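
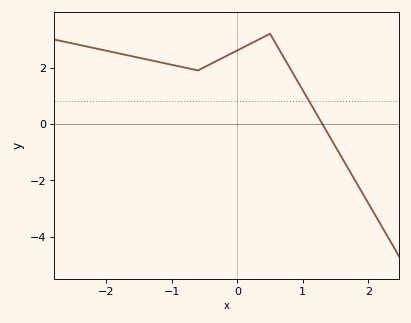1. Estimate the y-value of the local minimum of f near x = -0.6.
2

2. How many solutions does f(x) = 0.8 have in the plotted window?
1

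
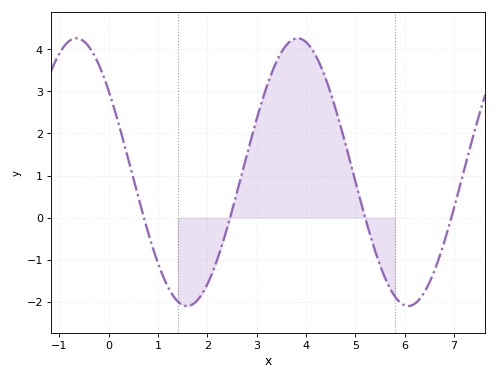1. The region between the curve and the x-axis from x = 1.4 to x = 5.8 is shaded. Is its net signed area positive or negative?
positive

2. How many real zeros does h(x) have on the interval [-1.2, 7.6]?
4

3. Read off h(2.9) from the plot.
1.93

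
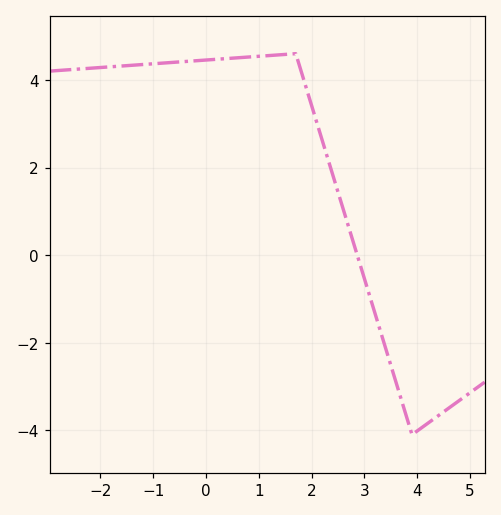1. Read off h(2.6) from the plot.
1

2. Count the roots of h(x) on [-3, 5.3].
1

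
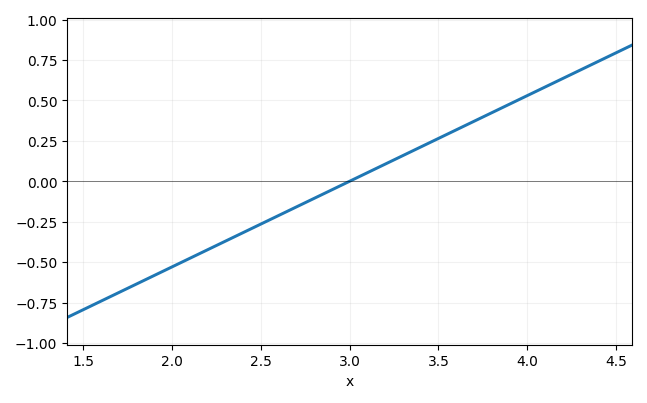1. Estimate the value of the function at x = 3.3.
0.159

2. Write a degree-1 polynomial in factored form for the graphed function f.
y = 0.53(x - 3)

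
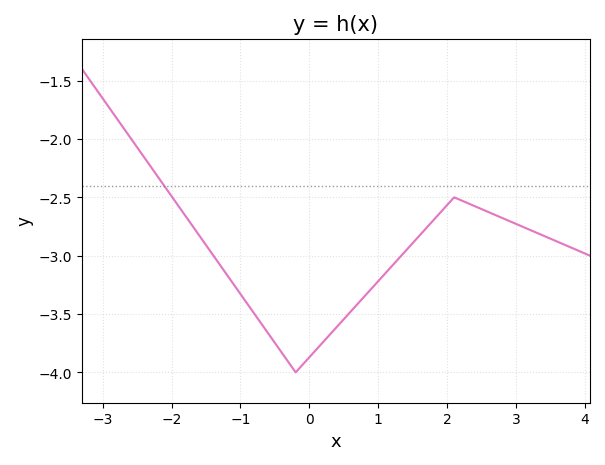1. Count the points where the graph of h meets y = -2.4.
1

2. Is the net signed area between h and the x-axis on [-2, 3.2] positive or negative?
negative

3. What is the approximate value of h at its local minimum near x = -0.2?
-4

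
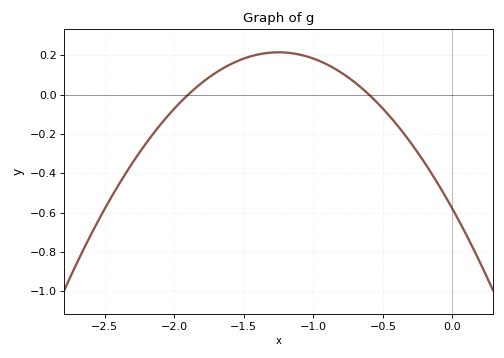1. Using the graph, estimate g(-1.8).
0.061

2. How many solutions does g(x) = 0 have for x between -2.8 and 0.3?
2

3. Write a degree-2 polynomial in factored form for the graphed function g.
y = -0.51(x + 1.9)(x + 0.6)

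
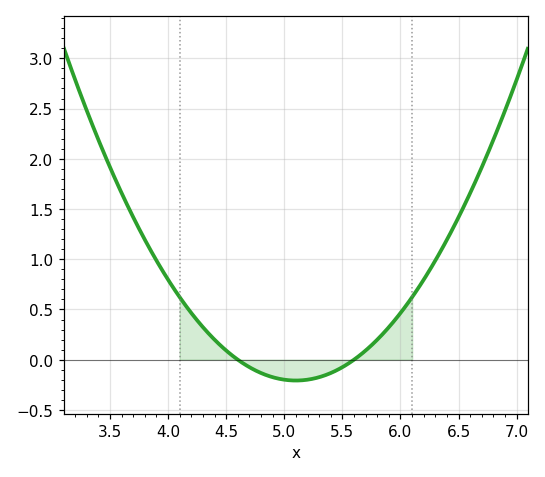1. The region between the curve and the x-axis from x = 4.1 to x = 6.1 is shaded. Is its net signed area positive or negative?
positive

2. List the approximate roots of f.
4.6, 5.6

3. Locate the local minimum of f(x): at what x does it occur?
5.1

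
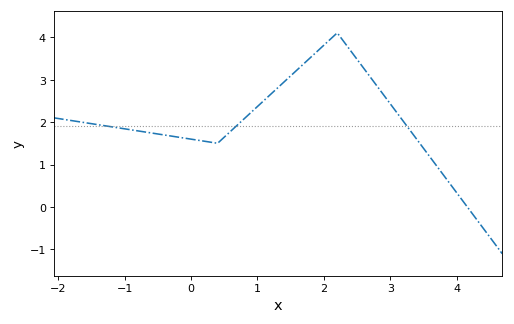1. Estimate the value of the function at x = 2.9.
2.63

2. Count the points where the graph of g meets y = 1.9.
3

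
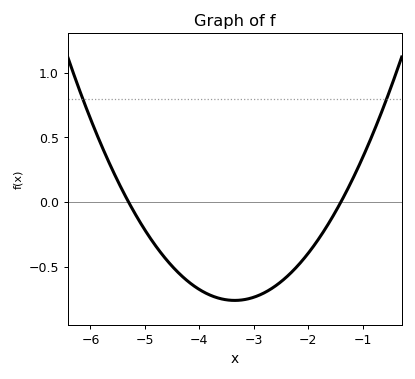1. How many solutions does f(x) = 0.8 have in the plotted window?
2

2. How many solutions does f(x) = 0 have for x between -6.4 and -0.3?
2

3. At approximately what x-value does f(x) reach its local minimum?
-3.35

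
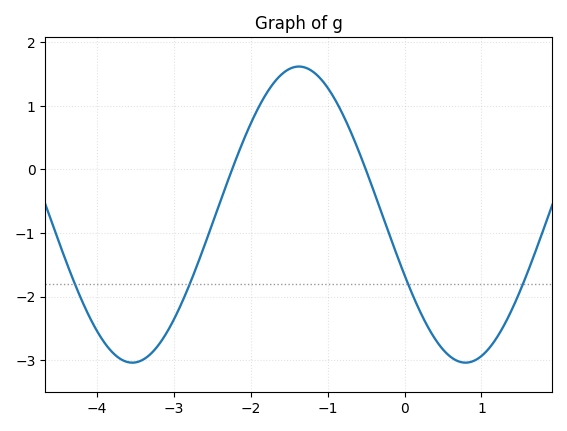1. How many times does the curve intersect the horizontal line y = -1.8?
4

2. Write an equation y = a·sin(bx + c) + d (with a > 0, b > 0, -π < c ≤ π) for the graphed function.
y = 2.33sin(1.4x - 2.7) - 0.71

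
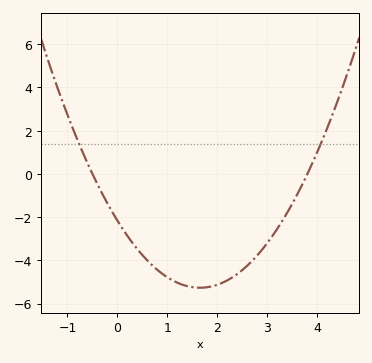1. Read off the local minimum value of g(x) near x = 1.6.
-5.27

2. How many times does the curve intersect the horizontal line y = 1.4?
2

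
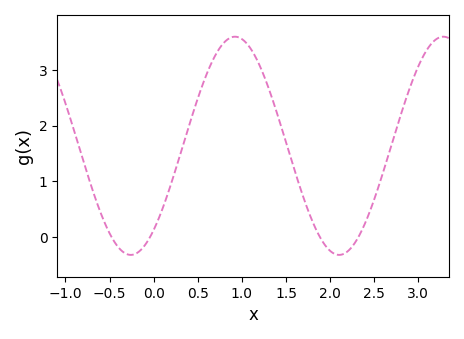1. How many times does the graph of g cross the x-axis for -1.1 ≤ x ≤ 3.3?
4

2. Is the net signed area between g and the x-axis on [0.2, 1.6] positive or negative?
positive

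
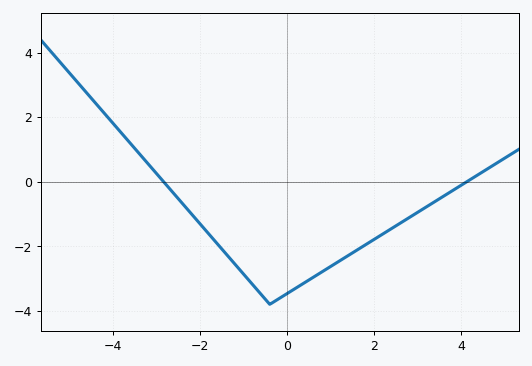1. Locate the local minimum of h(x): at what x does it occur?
-0.397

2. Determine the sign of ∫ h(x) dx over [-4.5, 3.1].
negative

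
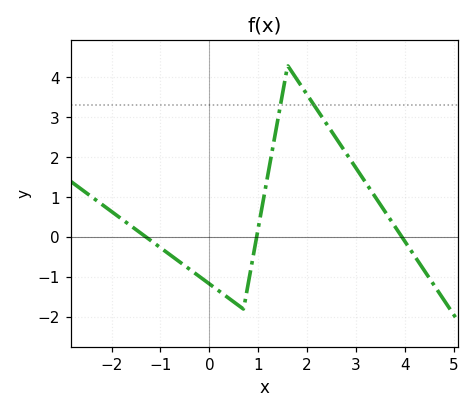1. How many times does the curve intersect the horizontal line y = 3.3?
2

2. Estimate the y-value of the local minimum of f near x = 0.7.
-1.8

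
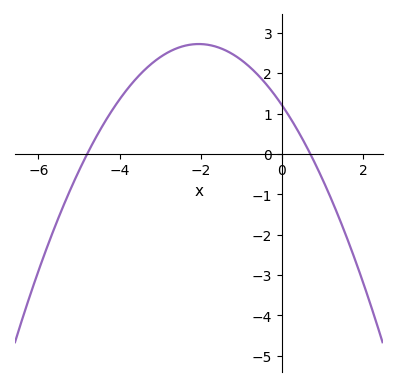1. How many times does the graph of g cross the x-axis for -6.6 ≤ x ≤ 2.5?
2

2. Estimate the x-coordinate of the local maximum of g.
-2.05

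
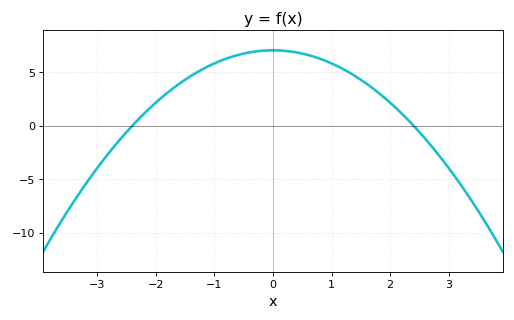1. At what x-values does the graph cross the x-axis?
-2.4, 2.4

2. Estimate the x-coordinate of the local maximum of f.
0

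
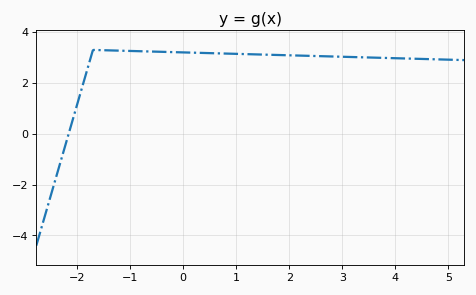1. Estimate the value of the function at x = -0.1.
3.21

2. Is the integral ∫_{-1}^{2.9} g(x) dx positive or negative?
positive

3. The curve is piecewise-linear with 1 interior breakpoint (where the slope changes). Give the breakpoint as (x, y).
(-1.7, 3.3)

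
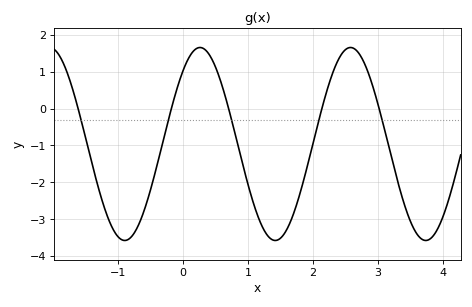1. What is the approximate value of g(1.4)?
-3.58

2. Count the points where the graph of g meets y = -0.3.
5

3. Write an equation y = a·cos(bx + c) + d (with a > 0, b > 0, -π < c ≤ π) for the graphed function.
y = 2.62cos(2.72x - 0.722) - 0.96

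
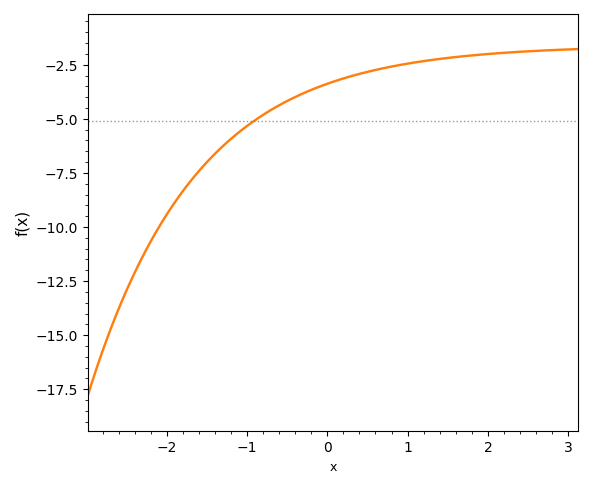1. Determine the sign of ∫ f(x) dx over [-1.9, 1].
negative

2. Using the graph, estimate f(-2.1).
-10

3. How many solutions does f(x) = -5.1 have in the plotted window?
1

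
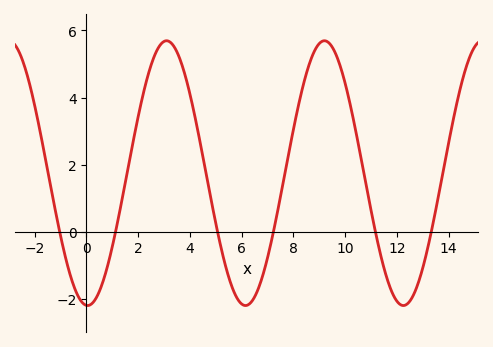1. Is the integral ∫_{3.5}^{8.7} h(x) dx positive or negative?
positive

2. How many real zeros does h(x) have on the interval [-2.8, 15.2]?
6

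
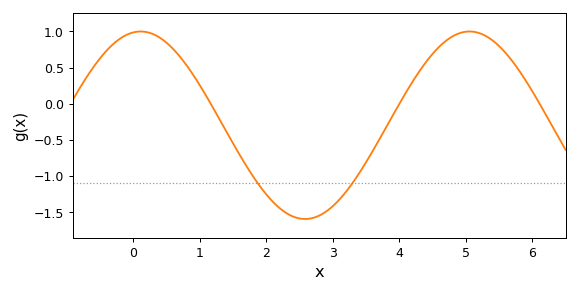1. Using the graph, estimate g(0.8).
0.532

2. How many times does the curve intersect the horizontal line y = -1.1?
2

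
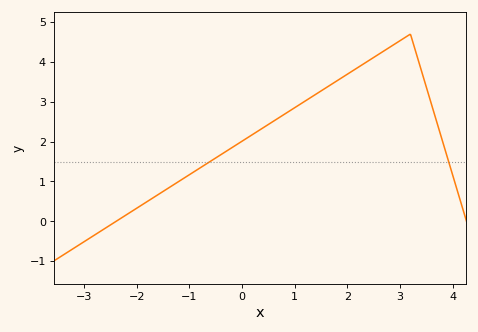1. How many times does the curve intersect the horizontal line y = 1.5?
2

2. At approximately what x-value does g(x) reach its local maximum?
3.2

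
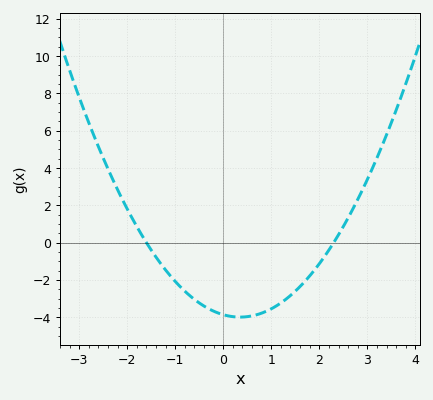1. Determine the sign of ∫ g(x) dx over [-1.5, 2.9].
negative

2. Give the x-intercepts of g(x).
-1.6, 2.3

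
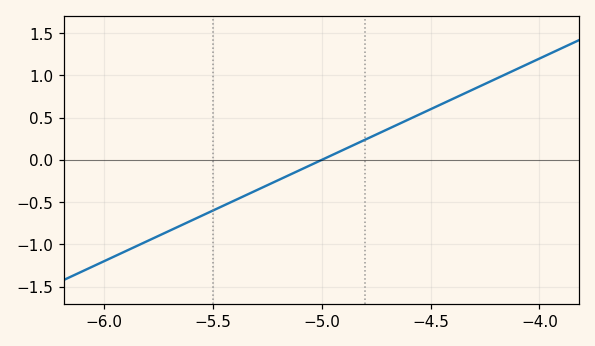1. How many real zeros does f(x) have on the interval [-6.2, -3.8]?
1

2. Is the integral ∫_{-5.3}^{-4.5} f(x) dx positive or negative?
positive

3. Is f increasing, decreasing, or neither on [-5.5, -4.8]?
increasing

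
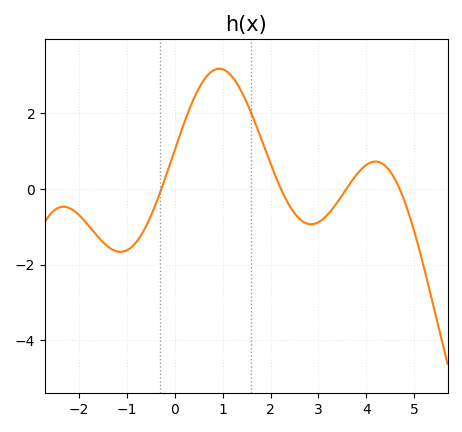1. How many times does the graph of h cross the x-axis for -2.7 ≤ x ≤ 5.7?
4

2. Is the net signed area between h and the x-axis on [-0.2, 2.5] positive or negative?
positive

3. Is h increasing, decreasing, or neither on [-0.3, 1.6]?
neither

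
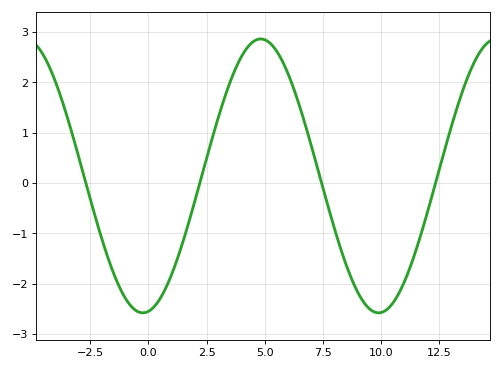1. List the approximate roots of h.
-2.69, 2.21, 7.44, 12.3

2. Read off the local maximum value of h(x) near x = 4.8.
2.86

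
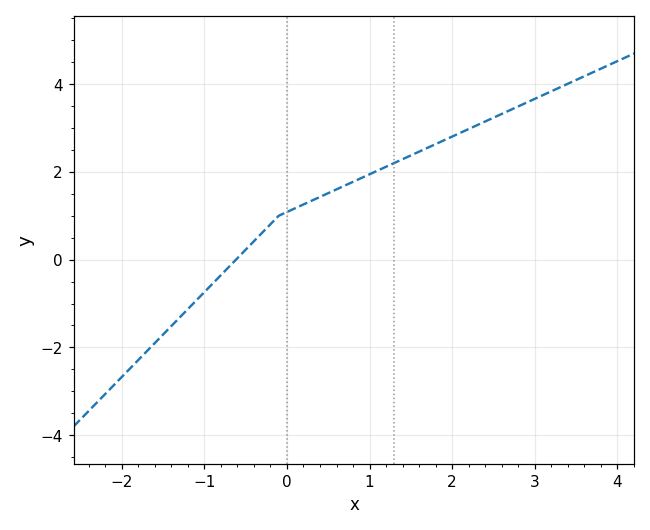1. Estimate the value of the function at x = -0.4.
0.42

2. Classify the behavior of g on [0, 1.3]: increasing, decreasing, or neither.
increasing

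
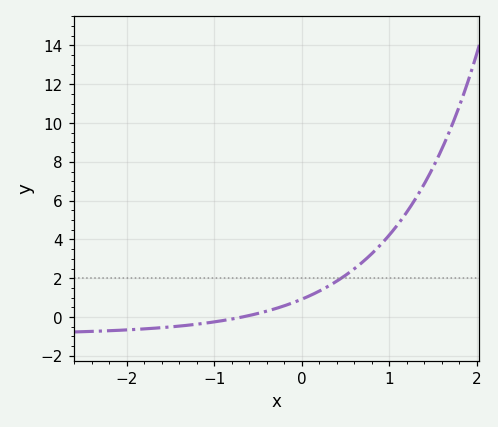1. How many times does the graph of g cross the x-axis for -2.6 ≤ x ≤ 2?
1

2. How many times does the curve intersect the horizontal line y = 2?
1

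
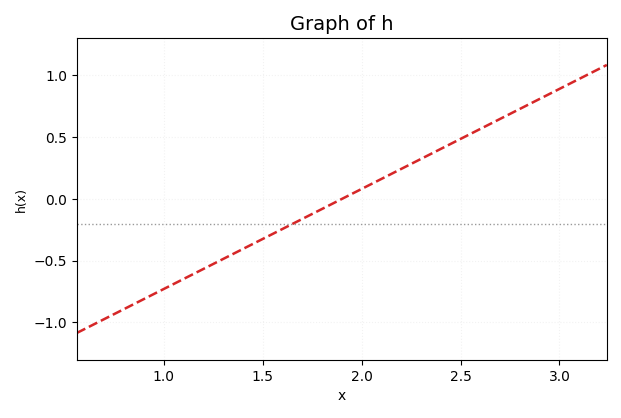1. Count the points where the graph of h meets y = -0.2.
1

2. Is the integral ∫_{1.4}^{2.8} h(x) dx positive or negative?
positive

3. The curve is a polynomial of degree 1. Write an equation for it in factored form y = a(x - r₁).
y = 0.81(x - 1.9)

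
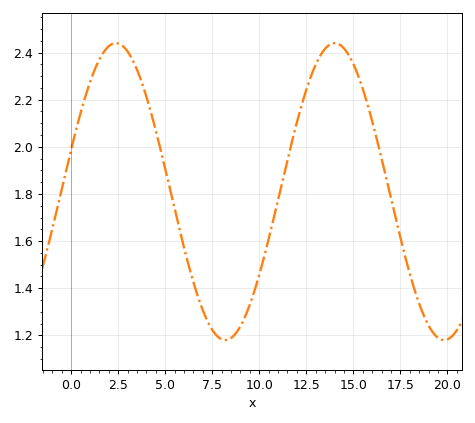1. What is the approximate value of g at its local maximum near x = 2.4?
2.44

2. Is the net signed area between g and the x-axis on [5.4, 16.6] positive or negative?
positive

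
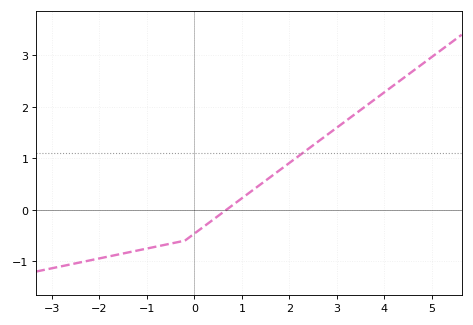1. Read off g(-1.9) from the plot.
-0.926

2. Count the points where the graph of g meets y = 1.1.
1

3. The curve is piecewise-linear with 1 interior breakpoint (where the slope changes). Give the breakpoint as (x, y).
(-0.2, -0.6)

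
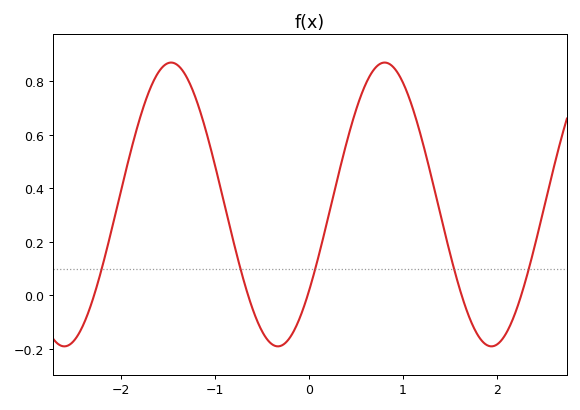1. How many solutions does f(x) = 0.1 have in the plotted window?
5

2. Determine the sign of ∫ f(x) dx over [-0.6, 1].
positive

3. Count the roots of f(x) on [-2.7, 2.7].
5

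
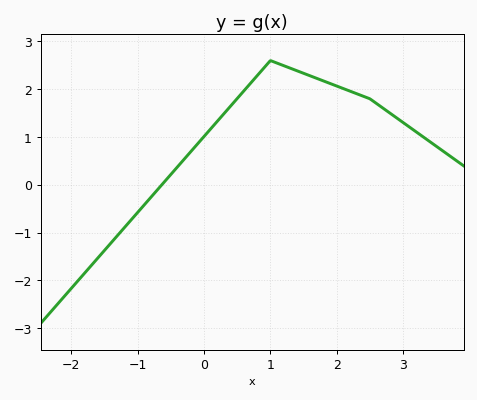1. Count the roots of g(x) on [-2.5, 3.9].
1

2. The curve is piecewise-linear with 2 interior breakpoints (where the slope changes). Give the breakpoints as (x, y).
(1, 2.6); (2.5, 1.8)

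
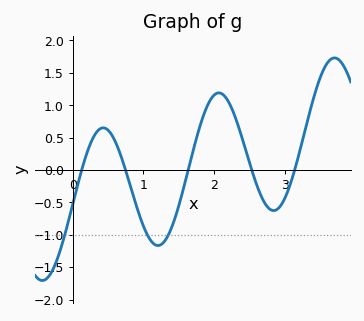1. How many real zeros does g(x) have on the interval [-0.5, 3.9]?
5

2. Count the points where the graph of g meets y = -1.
3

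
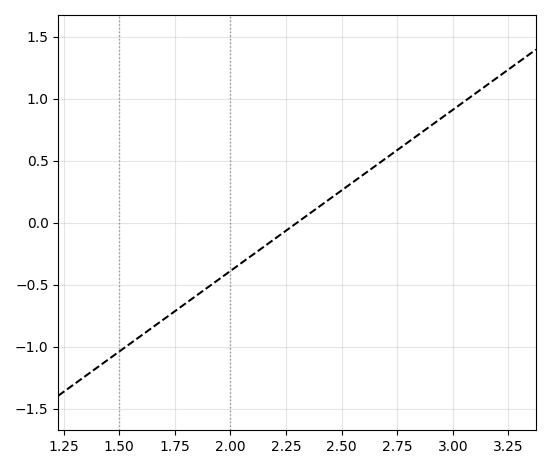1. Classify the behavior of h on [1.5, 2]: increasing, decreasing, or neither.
increasing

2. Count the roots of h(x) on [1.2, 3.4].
1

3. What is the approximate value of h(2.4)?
0.13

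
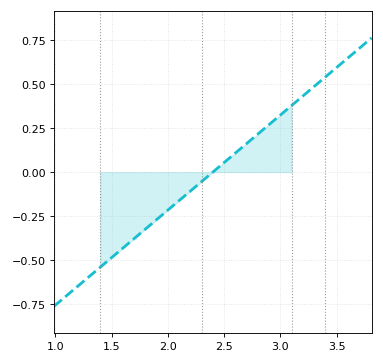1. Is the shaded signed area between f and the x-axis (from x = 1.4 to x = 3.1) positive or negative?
negative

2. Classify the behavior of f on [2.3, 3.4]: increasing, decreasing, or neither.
increasing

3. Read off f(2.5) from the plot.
0.06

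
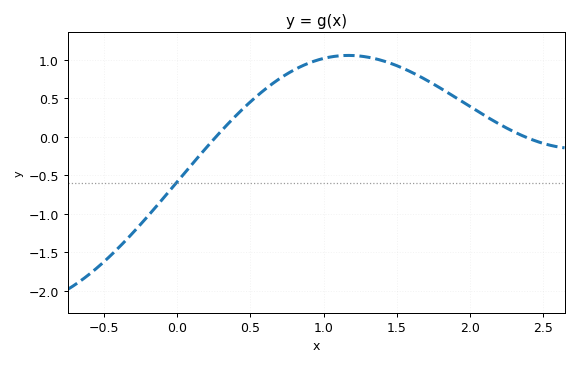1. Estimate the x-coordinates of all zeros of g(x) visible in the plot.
0.25, 2.4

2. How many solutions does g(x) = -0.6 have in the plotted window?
1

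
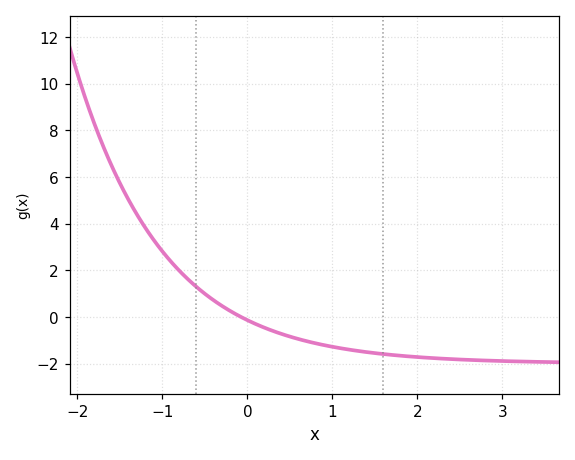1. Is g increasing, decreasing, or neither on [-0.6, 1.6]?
decreasing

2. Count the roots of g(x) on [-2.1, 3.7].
1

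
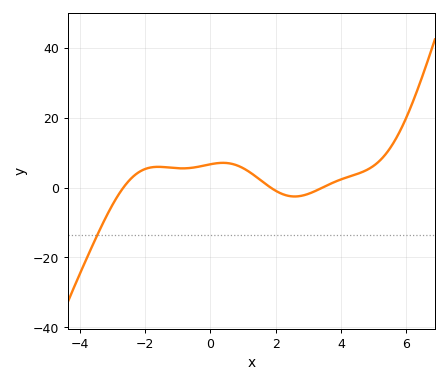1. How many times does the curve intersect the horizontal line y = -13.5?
1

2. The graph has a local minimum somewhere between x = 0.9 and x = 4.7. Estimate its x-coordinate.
2.6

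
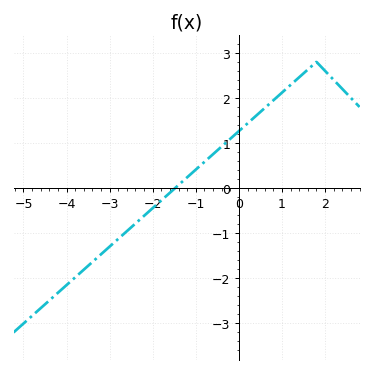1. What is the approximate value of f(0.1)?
1.35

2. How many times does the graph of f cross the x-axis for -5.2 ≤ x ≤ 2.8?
1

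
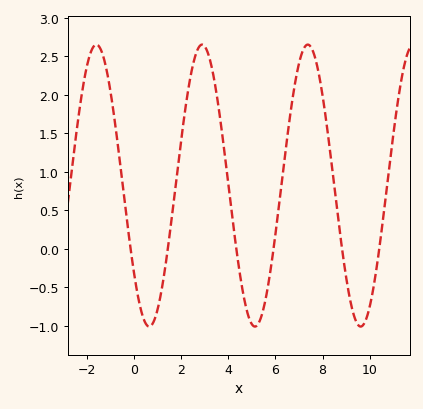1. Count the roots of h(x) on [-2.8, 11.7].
6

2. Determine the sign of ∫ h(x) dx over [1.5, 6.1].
positive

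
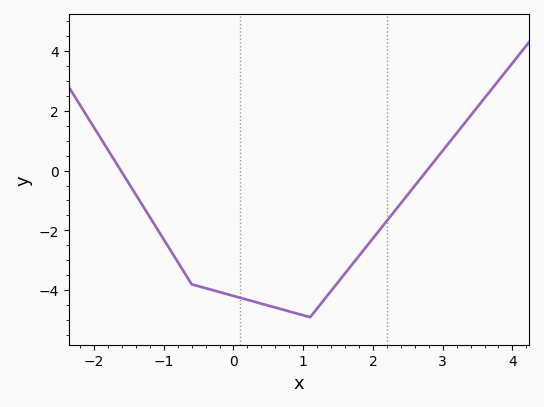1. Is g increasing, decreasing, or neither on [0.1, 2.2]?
neither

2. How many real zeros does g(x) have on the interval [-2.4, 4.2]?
2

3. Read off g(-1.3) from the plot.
-1.18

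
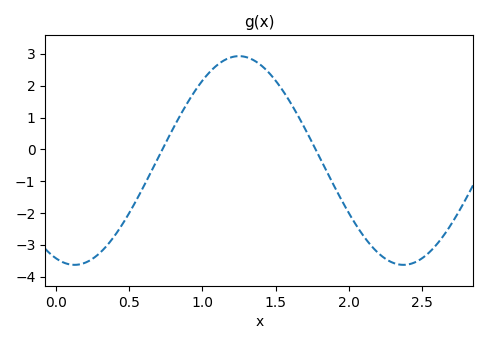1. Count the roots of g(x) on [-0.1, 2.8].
2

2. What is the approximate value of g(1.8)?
-0.2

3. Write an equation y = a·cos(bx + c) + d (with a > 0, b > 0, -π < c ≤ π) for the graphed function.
y = 3.28cos(2.8x + 2.8) - 0.35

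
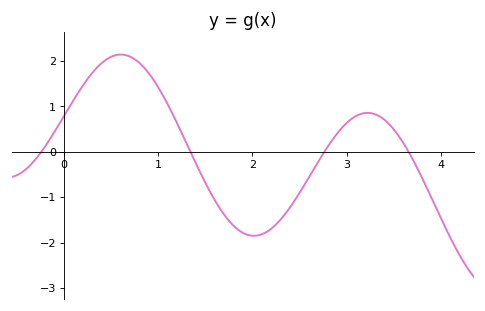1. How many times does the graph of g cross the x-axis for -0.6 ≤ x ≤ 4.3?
4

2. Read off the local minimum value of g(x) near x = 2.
-1.9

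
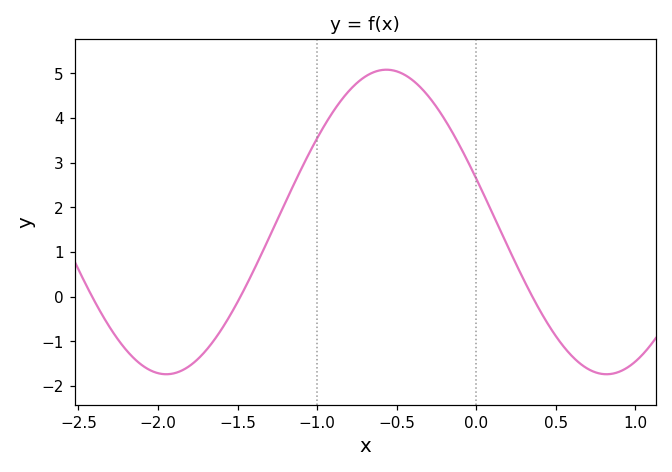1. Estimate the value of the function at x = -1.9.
-1.72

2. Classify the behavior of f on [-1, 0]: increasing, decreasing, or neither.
neither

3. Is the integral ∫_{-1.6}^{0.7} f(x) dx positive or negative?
positive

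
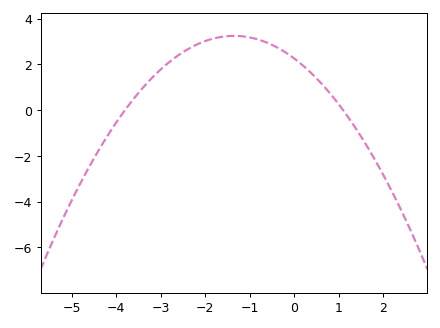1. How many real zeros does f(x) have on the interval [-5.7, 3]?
2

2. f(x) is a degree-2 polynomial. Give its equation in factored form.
y = -0.54(x + 3.8)(x - 1.1)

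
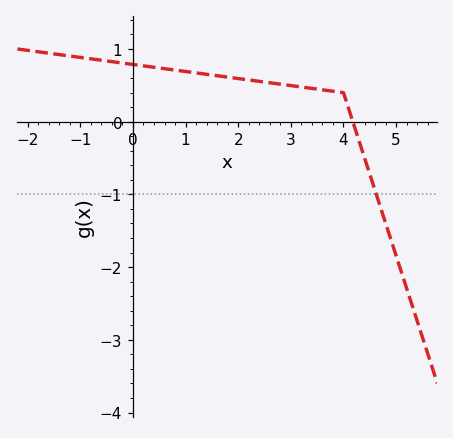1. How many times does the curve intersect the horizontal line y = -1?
1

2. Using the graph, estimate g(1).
0.7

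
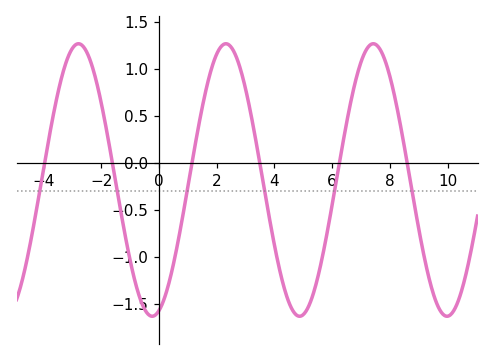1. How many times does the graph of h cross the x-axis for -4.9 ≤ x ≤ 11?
6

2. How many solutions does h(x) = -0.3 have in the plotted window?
6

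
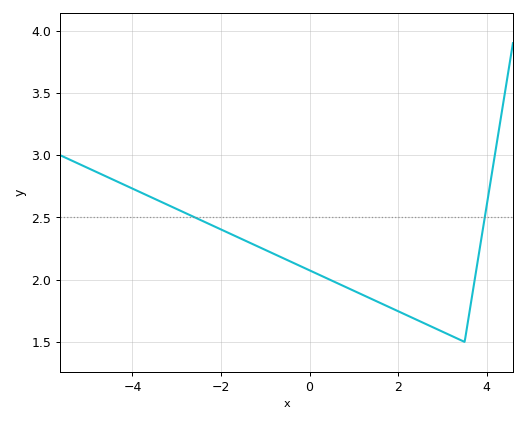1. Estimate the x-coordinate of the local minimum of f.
3.4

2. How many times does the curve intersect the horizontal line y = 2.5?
2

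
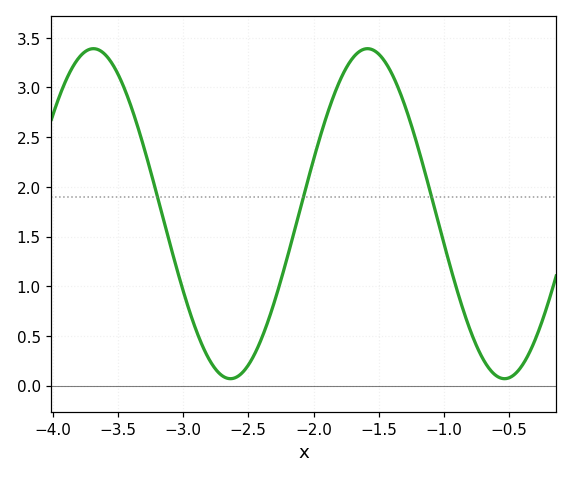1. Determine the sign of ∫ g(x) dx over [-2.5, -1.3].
positive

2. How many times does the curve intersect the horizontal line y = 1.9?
3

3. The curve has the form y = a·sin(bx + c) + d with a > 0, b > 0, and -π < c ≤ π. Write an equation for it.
y = 1.66sin(2.99x + 0.03) + 1.73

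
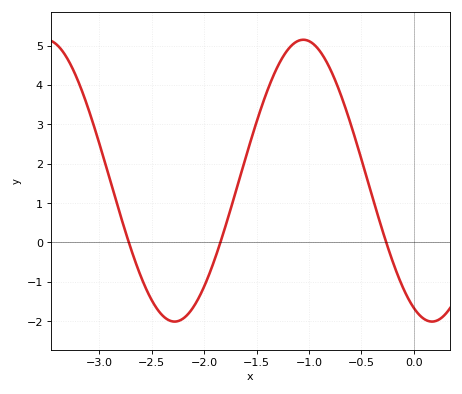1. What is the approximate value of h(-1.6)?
2.19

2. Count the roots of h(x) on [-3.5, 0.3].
3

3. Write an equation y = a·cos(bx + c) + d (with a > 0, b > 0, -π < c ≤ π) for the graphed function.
y = 3.58cos(2.56x + 2.7) + 1.57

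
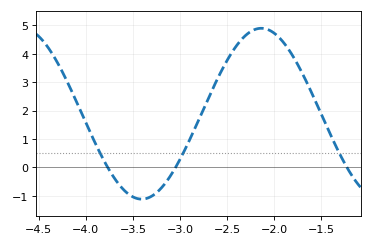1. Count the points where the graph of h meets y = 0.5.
3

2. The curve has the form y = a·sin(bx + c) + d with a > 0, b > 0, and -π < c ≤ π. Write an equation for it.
y = 3.01sin(2.5x + 0.56) + 1.89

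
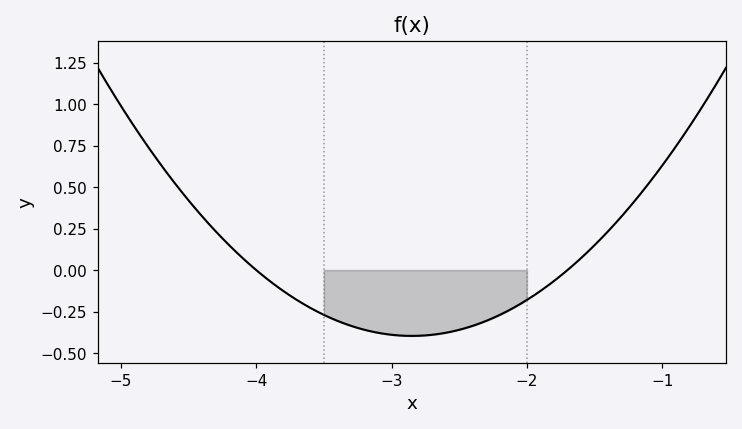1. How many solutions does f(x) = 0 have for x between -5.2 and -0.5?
2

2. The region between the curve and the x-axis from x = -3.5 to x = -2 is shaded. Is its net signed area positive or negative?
negative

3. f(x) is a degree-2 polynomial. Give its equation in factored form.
y = 0.3(x + 4)(x + 1.7)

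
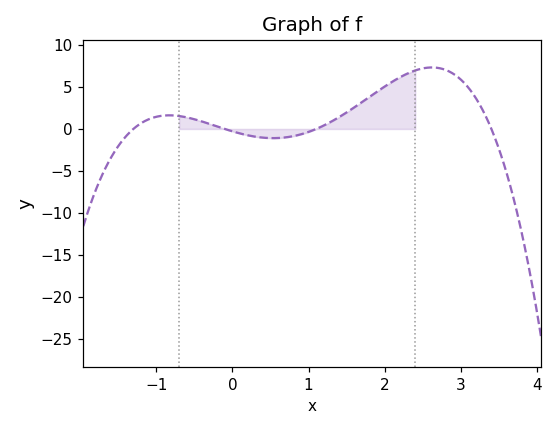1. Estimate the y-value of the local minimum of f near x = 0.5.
-1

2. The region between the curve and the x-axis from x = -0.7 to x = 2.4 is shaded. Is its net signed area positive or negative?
positive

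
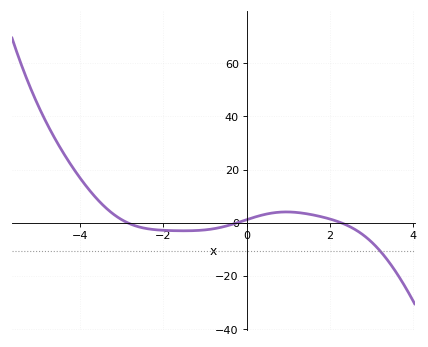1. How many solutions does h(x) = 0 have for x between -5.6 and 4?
3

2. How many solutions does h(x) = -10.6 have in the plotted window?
1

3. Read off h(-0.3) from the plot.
0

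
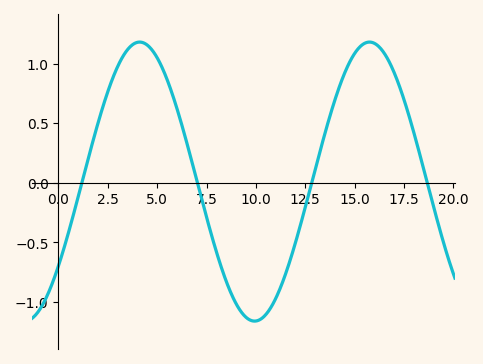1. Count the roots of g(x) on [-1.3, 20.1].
4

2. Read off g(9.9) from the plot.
-1.15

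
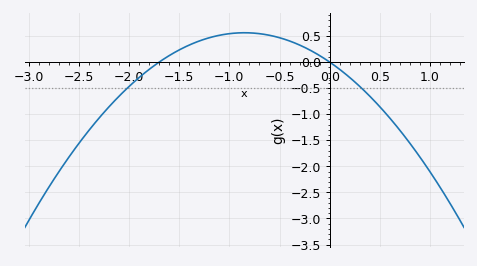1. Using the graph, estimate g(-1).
0.546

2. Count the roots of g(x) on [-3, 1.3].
2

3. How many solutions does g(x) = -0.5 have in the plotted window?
2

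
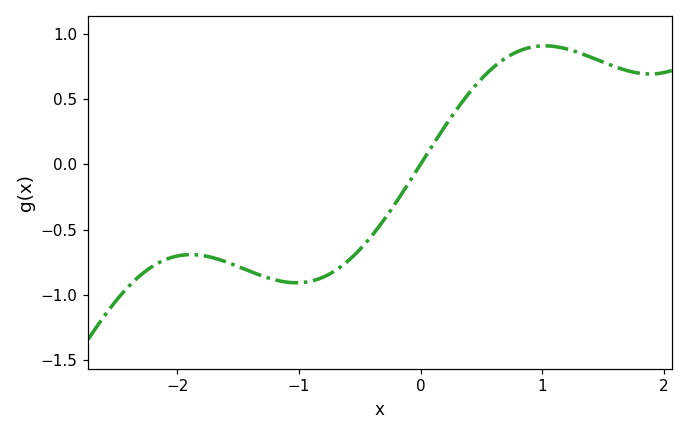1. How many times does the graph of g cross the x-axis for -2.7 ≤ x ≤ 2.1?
1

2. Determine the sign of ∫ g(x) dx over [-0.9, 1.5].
positive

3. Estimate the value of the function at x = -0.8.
-0.865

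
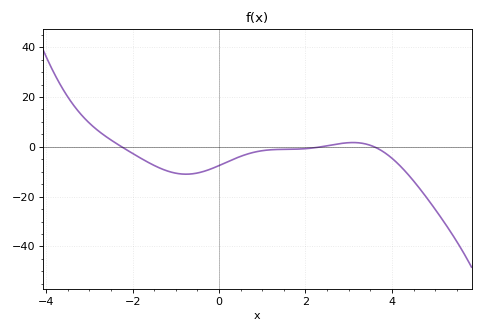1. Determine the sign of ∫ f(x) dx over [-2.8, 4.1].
negative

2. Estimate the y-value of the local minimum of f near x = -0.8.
-11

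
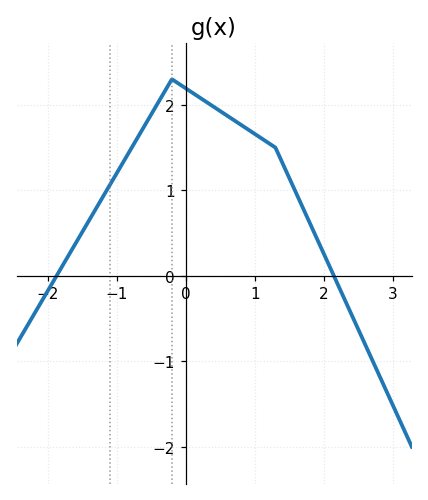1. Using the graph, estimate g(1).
1.66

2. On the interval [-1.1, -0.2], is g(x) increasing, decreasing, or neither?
increasing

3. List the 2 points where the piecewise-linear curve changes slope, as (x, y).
(-0.2, 2.3); (1.3, 1.5)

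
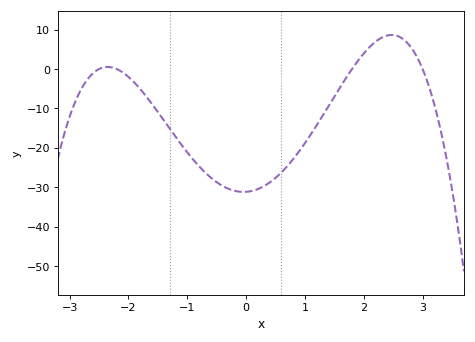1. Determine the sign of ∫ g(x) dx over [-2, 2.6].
negative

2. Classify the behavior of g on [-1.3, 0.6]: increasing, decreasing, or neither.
neither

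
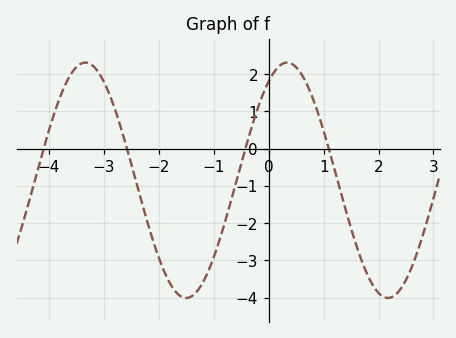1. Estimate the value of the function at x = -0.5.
-0.4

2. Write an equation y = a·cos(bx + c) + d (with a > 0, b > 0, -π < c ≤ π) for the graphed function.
y = 3.16cos(1.7x - 0.57) - 0.85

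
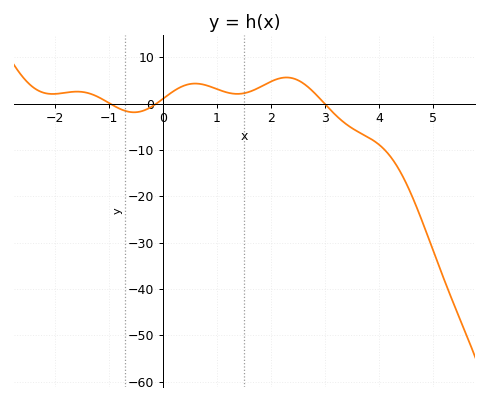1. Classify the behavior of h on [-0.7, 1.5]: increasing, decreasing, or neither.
neither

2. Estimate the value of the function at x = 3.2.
-2.52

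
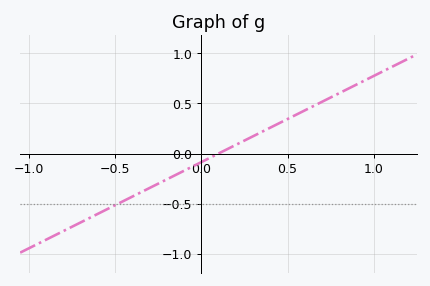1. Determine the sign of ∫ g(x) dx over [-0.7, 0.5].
negative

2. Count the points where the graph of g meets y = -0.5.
1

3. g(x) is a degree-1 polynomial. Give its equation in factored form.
y = 0.86(x - 0.1)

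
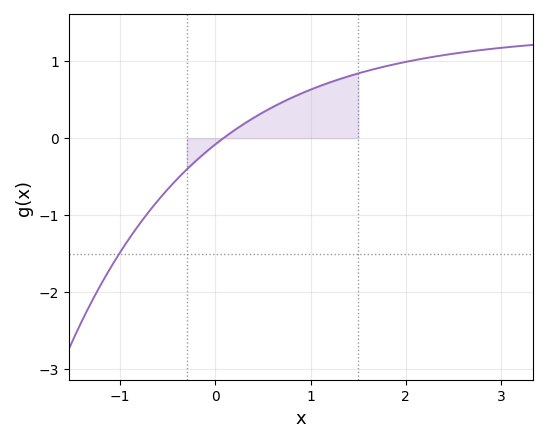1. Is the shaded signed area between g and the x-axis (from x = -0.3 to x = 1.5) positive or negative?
positive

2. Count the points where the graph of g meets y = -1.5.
1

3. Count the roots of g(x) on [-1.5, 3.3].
1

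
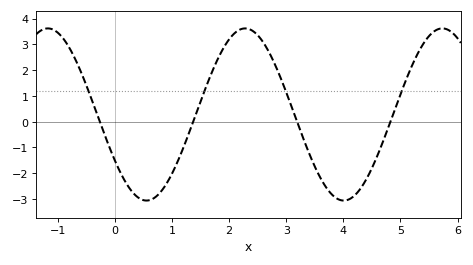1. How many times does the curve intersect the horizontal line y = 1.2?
4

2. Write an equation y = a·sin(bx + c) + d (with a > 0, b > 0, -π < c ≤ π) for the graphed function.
y = 3.34sin(1.8x - 2.6) + 0.28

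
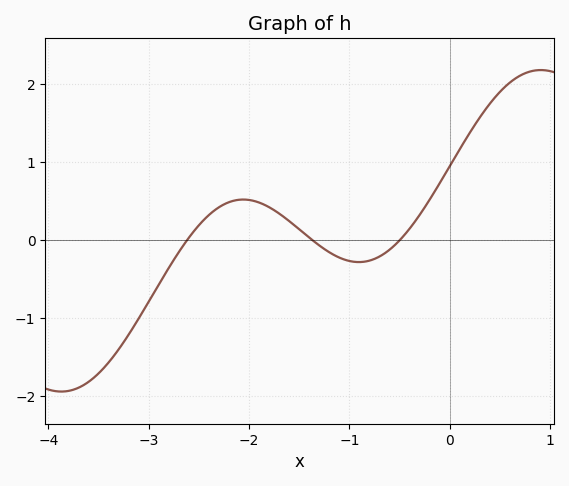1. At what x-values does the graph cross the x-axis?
-2.6, -1.4, -0.5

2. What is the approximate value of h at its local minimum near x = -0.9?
-0.3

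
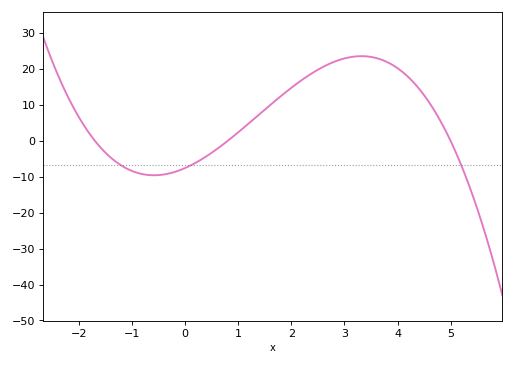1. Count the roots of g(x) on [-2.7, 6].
3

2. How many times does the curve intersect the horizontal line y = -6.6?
3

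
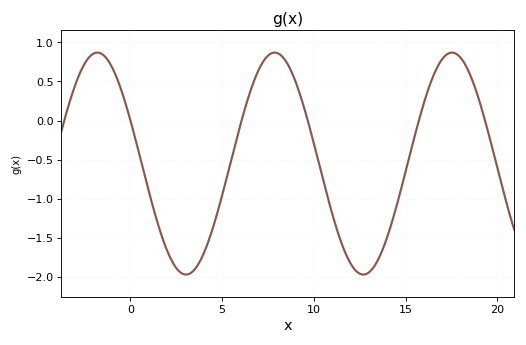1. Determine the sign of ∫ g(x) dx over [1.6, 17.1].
negative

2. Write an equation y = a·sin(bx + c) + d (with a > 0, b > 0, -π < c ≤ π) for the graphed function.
y = 1.42sin(0.65x + 2.74) - 0.55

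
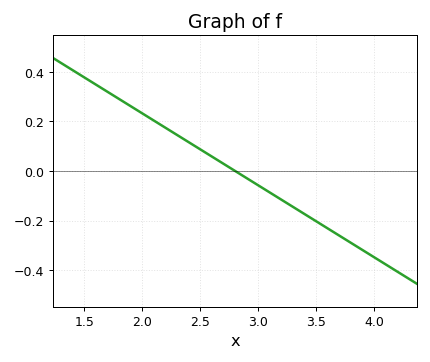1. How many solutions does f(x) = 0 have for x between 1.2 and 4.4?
1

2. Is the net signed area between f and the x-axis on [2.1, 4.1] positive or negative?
negative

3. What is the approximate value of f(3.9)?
-0.32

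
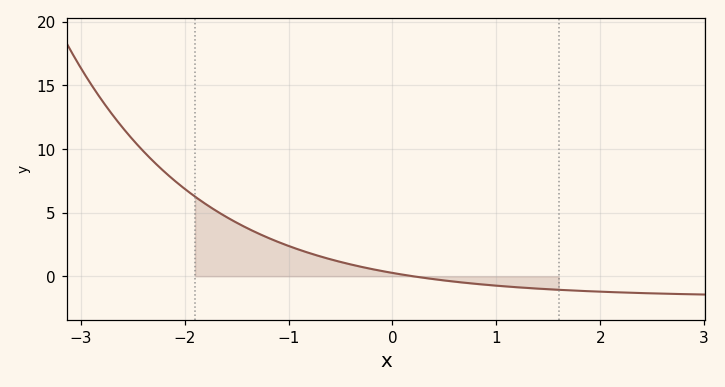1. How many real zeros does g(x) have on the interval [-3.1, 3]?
1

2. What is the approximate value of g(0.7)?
-0.516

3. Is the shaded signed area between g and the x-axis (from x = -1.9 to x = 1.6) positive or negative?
positive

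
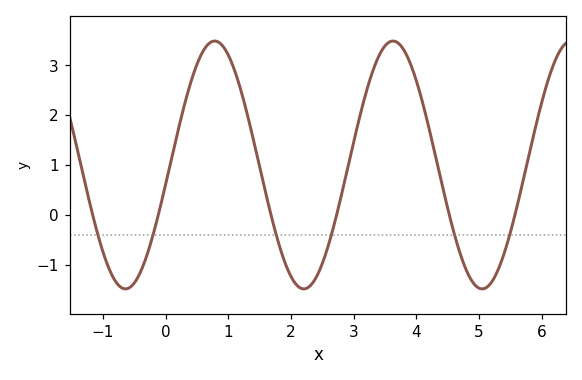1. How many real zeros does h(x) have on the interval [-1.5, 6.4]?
6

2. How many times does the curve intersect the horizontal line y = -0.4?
6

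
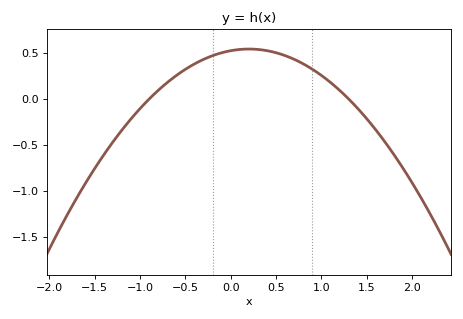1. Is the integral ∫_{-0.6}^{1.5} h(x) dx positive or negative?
positive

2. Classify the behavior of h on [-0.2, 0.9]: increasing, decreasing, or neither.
neither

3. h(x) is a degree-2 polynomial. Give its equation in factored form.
y = -0.45(x + 0.9)(x - 1.3)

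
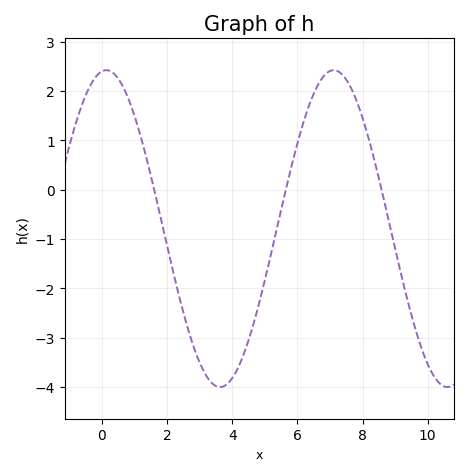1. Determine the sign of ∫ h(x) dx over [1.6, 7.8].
negative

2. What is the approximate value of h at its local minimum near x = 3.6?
-4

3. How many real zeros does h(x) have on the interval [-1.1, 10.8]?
3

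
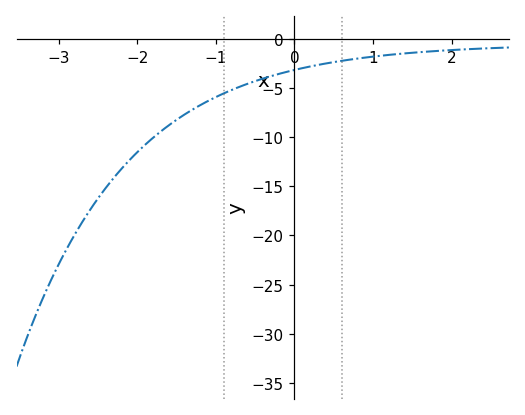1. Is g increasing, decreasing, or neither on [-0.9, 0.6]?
increasing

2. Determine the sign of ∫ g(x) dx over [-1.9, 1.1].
negative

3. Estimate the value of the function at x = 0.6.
-2.23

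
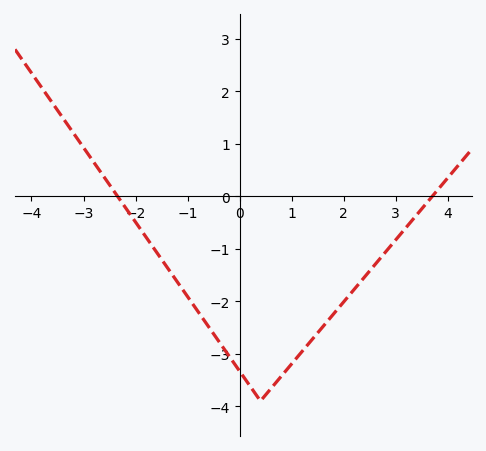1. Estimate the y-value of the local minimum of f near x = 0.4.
-3.9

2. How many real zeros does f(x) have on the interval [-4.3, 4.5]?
2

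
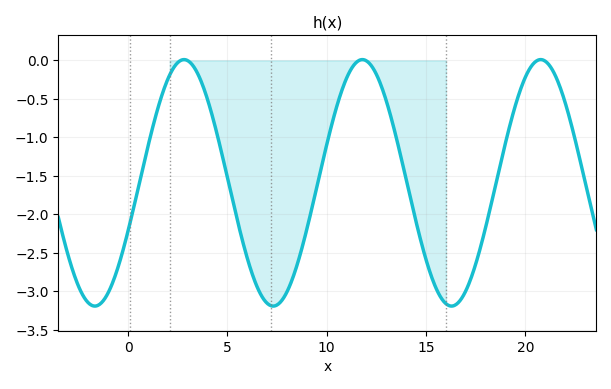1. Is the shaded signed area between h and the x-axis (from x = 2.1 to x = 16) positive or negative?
negative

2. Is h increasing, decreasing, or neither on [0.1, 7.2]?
neither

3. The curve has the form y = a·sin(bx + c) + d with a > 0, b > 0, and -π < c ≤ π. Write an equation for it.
y = 1.6sin(0.7x - 0.4) - 1.59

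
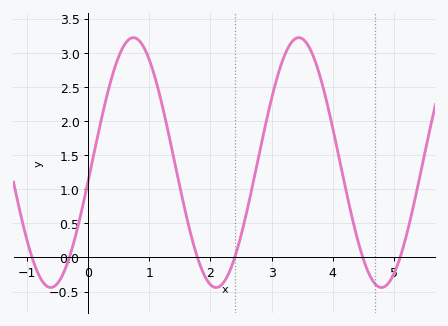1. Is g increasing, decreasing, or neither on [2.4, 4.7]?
neither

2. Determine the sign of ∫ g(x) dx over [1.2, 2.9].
positive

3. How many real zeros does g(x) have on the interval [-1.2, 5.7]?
6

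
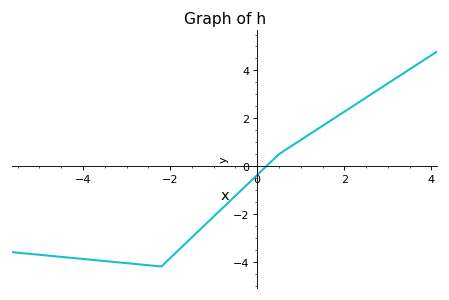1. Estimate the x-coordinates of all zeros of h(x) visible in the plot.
0.213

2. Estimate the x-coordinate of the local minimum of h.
-2.2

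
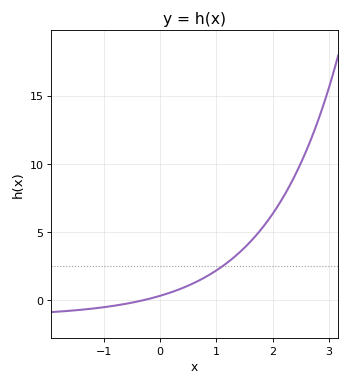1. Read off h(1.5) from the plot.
3.84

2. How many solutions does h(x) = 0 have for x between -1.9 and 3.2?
1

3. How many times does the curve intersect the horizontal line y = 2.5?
1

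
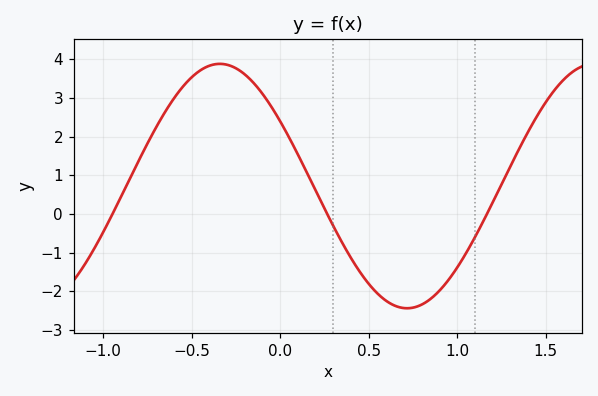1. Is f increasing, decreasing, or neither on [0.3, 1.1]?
neither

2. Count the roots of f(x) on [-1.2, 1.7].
3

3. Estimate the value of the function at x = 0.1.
1.54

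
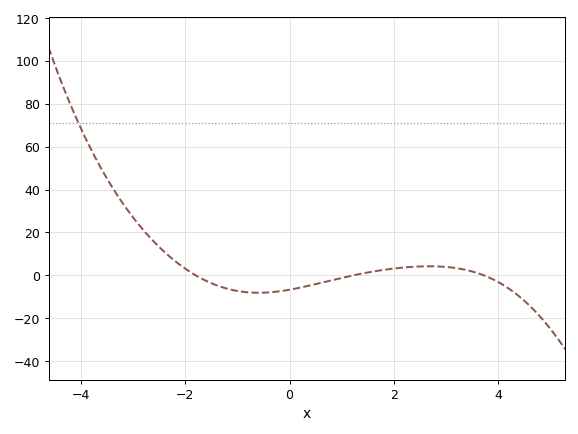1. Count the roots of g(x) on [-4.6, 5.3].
3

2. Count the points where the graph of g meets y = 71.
1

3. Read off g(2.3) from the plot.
3.9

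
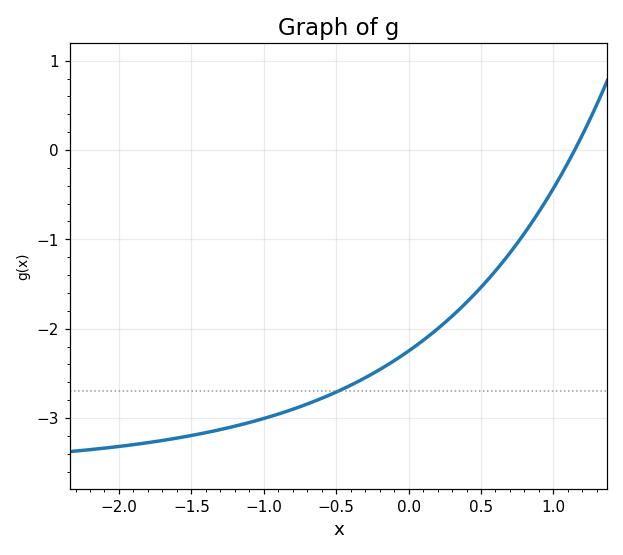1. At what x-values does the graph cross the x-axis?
1.15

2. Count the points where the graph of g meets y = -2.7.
1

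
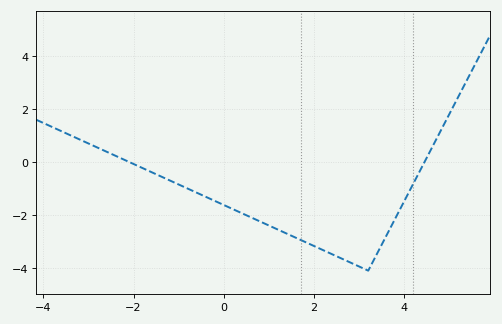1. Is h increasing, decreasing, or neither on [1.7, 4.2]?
neither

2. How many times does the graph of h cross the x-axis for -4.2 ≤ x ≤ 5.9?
2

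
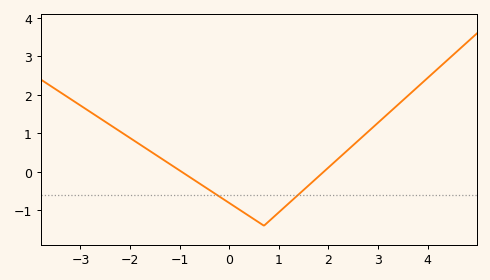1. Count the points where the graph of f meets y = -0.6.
2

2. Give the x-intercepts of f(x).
-0.959, 1.9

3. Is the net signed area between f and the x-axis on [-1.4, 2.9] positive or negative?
negative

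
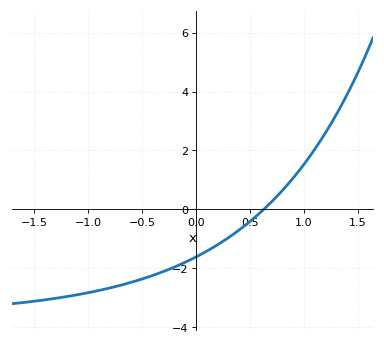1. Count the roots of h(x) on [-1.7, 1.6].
1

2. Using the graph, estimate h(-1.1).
-3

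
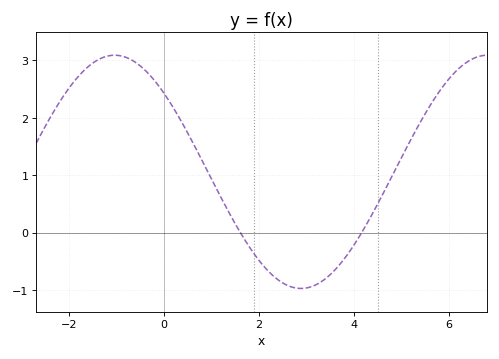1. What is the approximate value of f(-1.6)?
2.89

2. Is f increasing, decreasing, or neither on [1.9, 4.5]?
neither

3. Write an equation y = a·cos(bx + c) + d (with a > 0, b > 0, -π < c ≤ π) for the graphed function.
y = 2.03cos(0.8x + 0.832) + 1.06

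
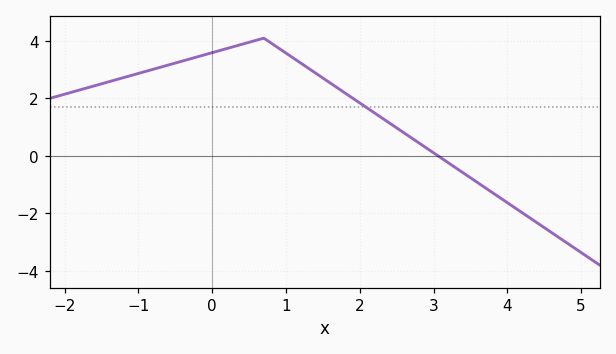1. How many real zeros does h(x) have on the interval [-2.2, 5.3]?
1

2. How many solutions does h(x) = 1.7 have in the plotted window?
1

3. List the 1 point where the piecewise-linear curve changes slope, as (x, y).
(0.7, 4.1)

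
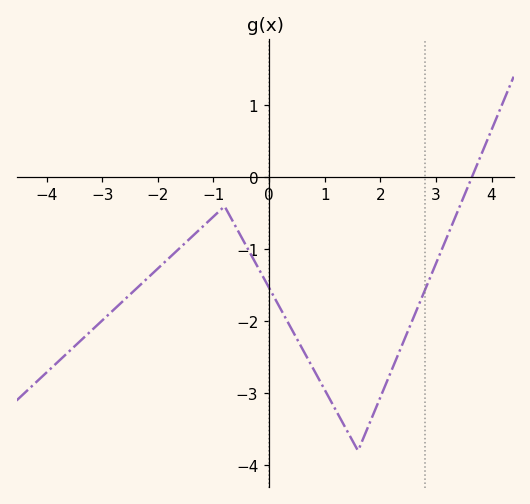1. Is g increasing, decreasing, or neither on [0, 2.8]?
neither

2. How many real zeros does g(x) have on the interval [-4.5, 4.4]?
1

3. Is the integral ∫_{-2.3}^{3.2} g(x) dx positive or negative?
negative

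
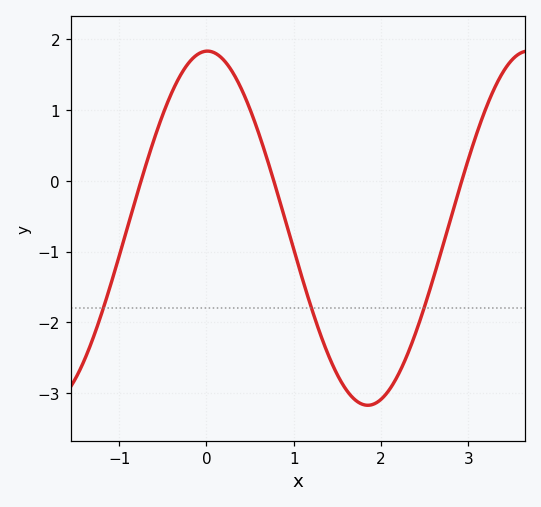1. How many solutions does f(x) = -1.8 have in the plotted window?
3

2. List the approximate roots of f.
-0.748, 0.772, 2.93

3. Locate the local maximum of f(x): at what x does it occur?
0.011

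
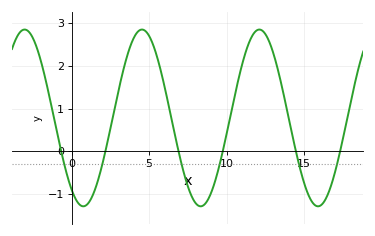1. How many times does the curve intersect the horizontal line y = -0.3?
6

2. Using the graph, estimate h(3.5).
2.12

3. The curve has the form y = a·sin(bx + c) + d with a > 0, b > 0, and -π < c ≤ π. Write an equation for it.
y = 2.07sin(0.83x - 2.2) + 0.78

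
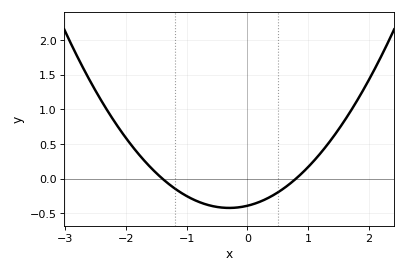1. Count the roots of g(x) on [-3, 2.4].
2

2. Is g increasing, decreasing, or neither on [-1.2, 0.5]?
neither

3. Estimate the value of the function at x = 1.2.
0.364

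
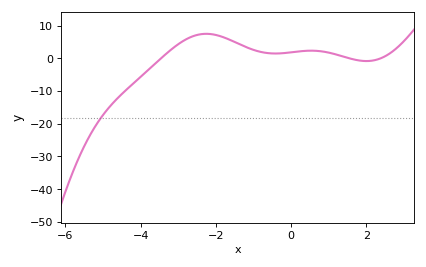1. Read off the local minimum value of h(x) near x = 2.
-0.85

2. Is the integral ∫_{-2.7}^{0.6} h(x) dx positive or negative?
positive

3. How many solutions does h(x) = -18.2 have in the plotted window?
1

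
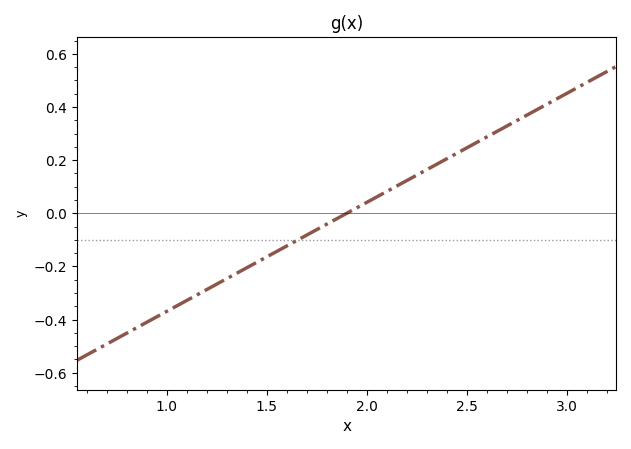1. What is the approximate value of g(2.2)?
0.12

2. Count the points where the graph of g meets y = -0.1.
1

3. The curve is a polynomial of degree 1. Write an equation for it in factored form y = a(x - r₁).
y = 0.41(x - 1.9)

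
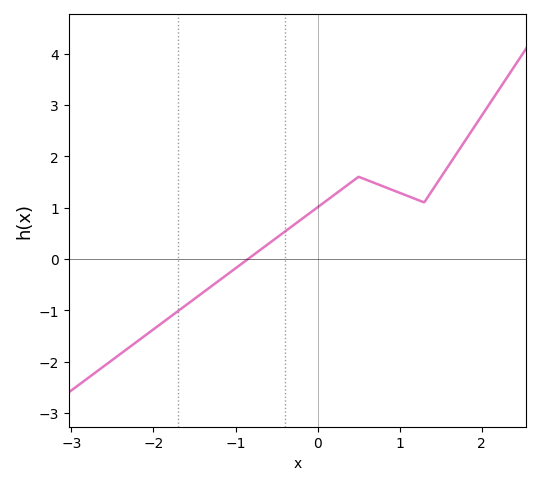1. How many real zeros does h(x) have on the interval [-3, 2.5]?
1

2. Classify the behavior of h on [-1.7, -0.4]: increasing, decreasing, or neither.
increasing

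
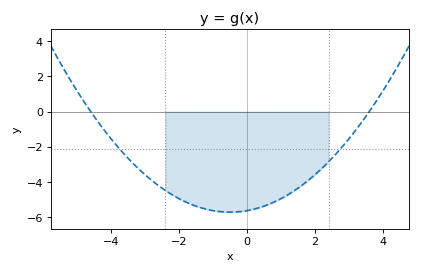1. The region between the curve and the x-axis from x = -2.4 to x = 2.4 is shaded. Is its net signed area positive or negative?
negative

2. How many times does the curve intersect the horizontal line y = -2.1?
2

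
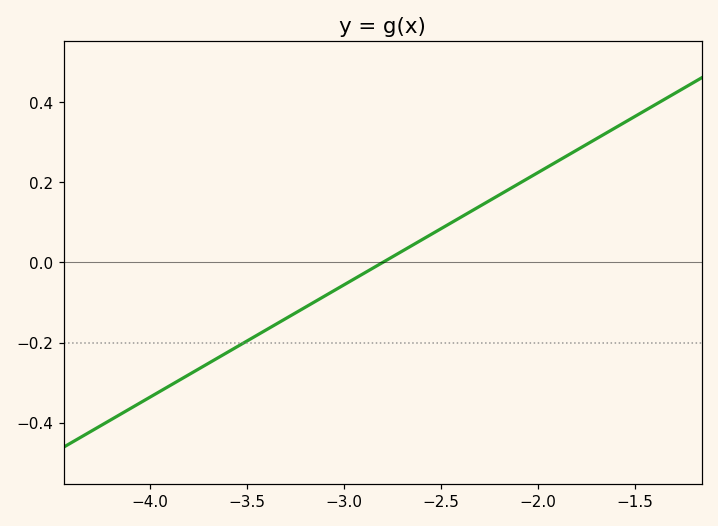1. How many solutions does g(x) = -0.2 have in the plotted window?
1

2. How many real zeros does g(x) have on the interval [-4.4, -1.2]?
1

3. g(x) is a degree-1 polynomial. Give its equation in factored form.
y = 0.28(x + 2.8)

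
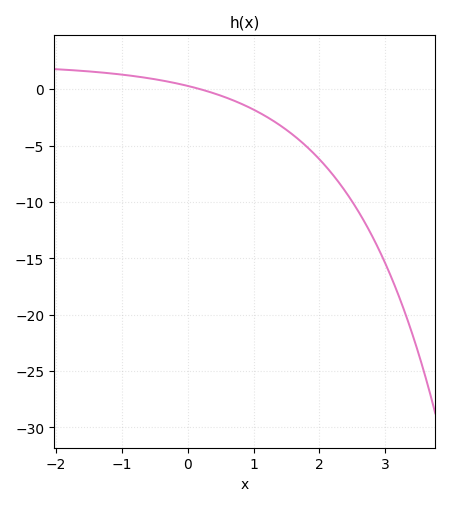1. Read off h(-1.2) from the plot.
1.5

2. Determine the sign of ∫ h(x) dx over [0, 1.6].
negative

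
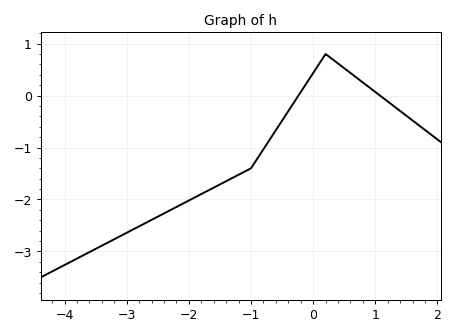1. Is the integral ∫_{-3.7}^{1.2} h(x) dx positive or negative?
negative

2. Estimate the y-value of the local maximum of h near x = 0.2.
0.8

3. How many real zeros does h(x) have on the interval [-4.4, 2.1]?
2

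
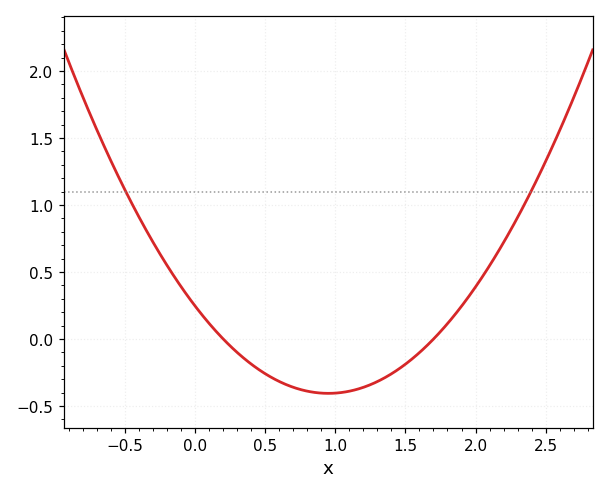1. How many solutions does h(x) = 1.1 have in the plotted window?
2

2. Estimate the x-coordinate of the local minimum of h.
0.9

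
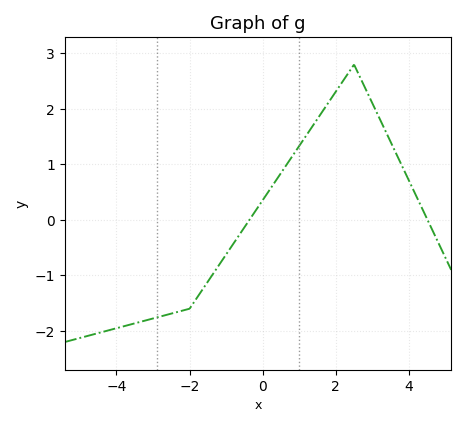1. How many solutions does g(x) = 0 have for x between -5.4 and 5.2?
2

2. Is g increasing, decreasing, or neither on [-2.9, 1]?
increasing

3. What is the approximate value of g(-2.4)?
-1.67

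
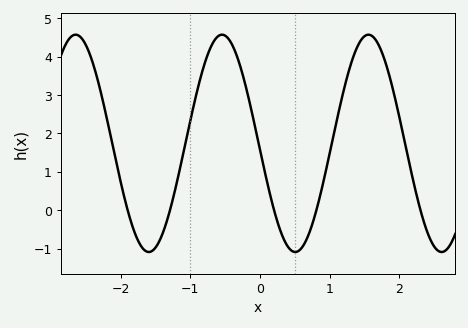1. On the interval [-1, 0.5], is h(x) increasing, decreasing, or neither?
neither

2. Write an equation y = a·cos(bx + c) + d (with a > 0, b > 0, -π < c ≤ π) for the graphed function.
y = 2.83cos(2.99x + 1.63) + 1.74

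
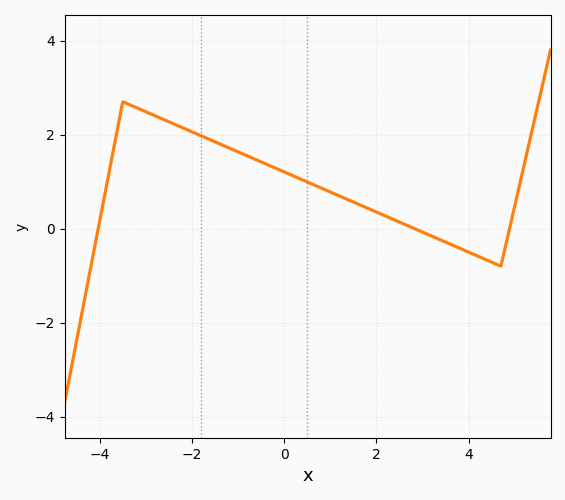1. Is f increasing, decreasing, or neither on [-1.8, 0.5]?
decreasing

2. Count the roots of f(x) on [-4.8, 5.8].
3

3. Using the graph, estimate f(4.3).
-0.6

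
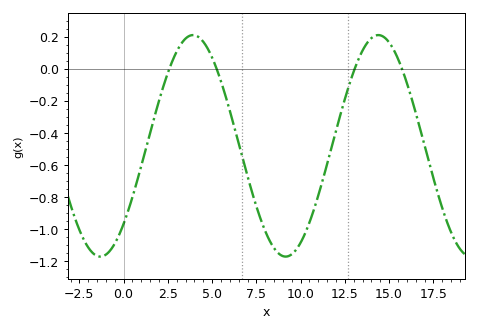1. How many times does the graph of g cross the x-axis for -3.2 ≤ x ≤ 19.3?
4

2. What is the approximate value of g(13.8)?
0.167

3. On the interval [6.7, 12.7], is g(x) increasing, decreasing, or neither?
neither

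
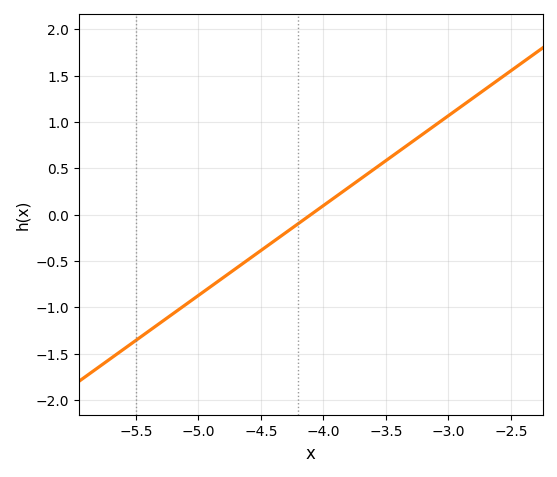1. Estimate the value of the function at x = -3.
1.07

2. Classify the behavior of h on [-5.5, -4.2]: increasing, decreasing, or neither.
increasing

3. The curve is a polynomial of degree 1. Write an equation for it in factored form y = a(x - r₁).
y = 0.97(x + 4.1)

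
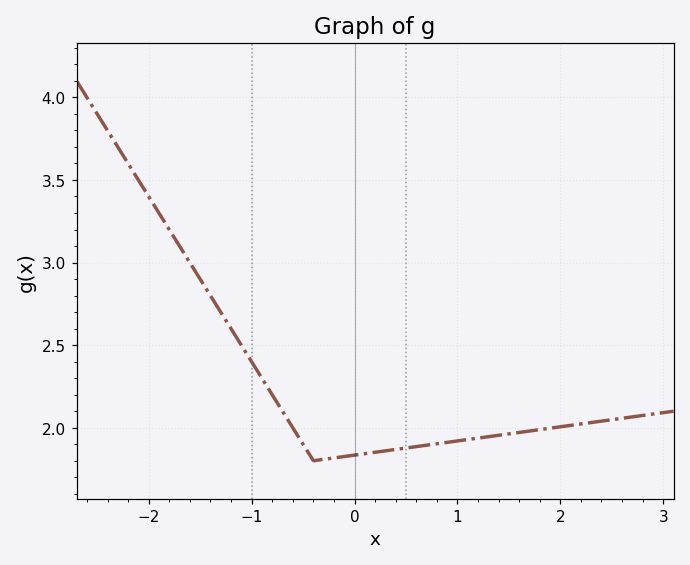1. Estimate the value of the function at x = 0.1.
1.85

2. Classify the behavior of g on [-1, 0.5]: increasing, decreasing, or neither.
neither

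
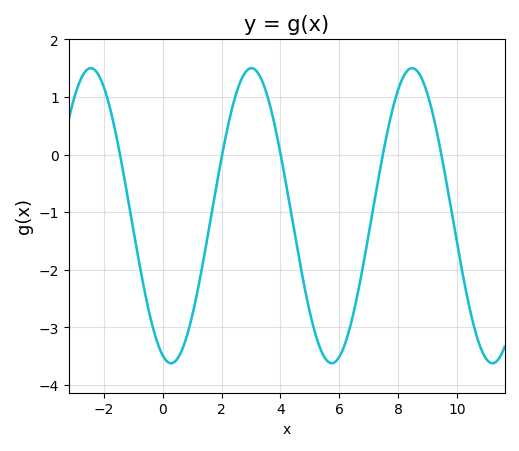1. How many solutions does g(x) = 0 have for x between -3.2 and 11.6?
5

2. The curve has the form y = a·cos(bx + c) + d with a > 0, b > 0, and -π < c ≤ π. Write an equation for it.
y = 2.56cos(1.1x + 2.8) - 1.06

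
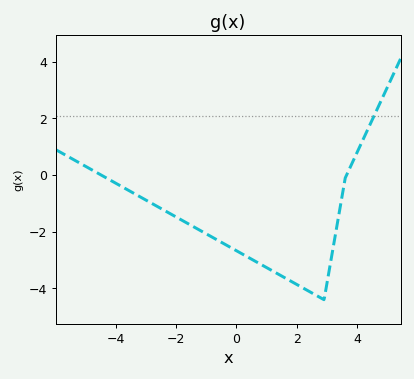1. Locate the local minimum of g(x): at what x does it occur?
2.8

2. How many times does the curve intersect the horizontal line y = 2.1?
1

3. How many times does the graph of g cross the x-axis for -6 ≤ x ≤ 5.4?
2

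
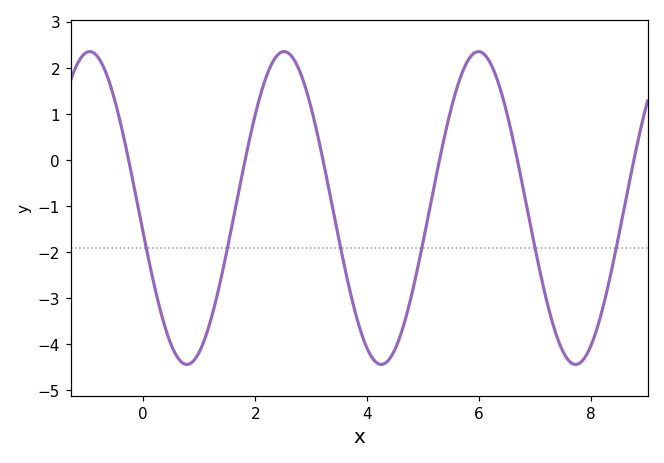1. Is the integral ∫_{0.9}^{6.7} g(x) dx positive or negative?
negative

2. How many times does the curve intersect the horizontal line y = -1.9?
6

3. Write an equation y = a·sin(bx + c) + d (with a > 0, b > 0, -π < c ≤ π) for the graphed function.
y = 3.4sin(1.8x - 3) - 1.04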